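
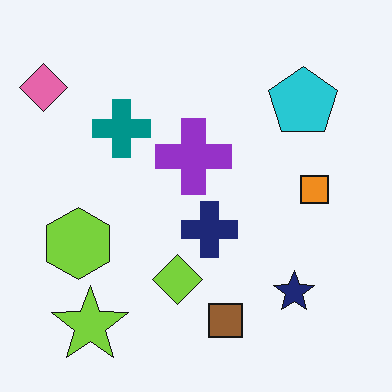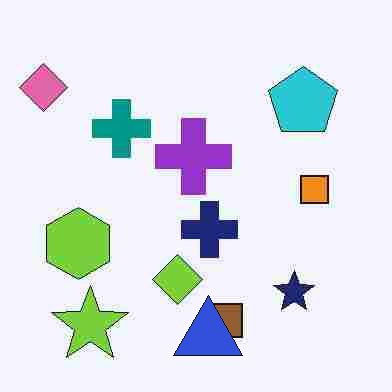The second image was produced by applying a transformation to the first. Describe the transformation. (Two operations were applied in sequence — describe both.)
This is the original image degraded with heavy JPEG compression, then overlaid with an additional blue triangle.

Blocky 8×8 compression artifacts appear around shape edges and the flat background shows ringing — characteristic JPEG degradation. A blue triangle appears in the second image that is absent from the first.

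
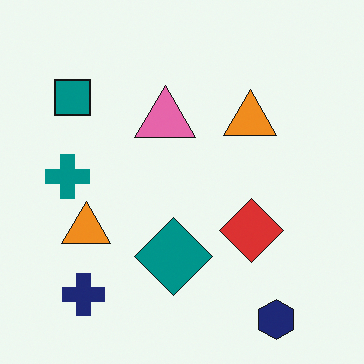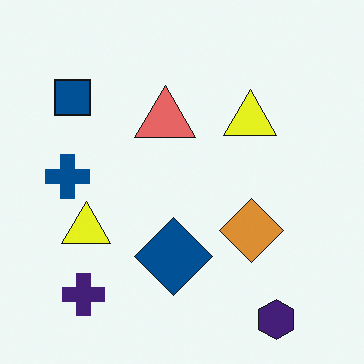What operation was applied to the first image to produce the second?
The image was hue-shifted by a small amount.

Every shape's color has rotated by the same amount around the hue wheel — a uniform hue shift.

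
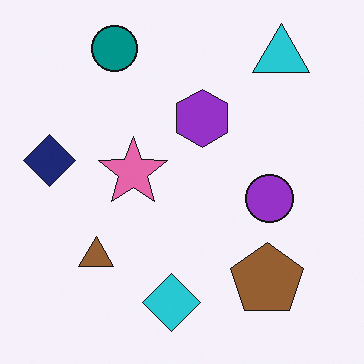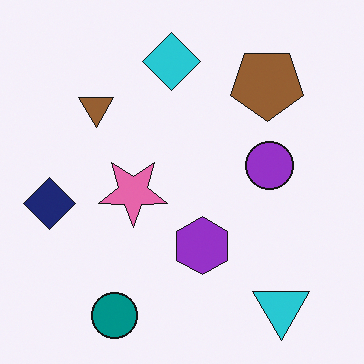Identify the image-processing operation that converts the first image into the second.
It was flipped vertically (top ↔ bottom).

The teal circle is in the top-left of the first image and the bottom-left of the second — shapes on opposite sides of the horizontal midline have swapped in a mirror flip.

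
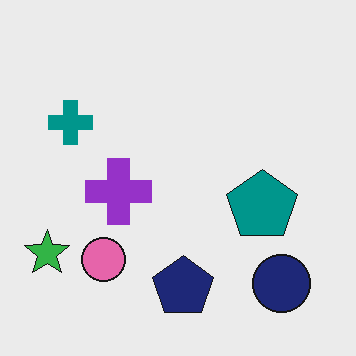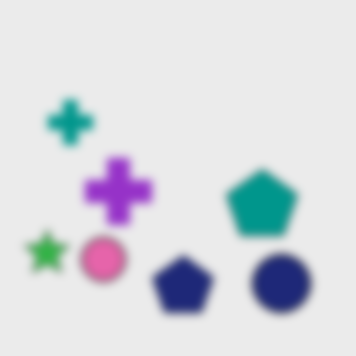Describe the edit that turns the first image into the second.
The transformation is: noticeably gaussian-blurred.

Shape edges and outlines are uniformly softened across the whole image.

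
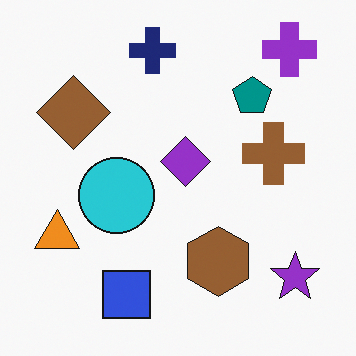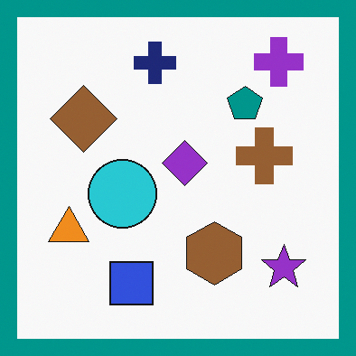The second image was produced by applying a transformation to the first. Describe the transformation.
It was framed with a teal border.

A solid teal frame runs around the edge of the second image, with the content slightly shrunk inside it.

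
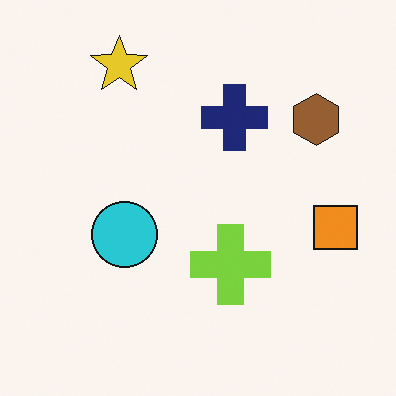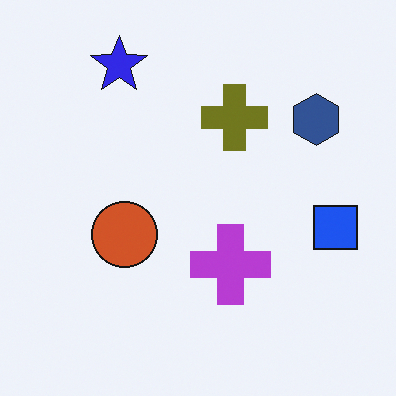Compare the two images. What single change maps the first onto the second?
It was hue-shifted through roughly half the color wheel.

Every shape's color has rotated by the same amount around the hue wheel — a uniform hue shift.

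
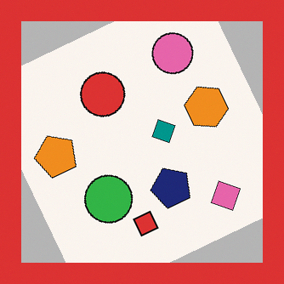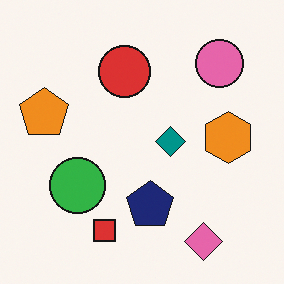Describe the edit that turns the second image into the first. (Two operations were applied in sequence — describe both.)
The transformation is: rotated counter-clockwise by a clearly visible amount, then framed with a red border.

Every shape is tilted by the same angle and the image corners show triangular fill wedges — a whole-image rotation by a non-right angle. A solid red frame runs around the edge of the first image, with the content slightly shrunk inside it.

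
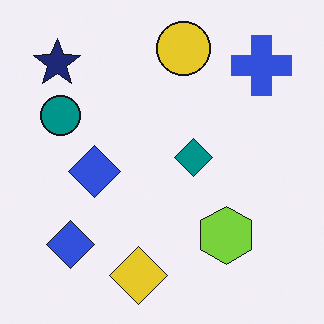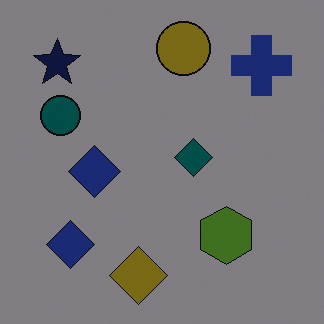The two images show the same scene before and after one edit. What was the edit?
It was noticeably darkened.

Every pixel — background and shapes alike — is uniformly darkened.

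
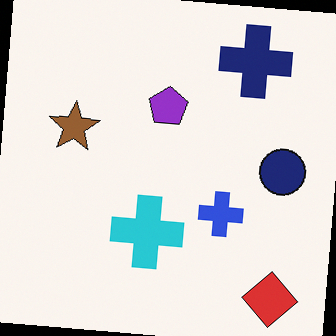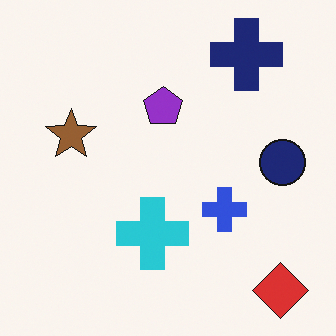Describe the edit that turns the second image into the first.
The first image is the second rotated clockwise by a slight angle.

Every shape is tilted by the same angle and the image corners show triangular fill wedges — a whole-image rotation by a non-right angle.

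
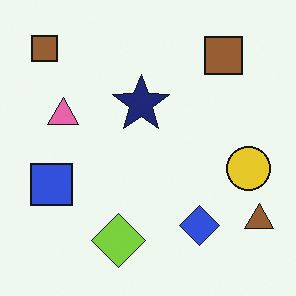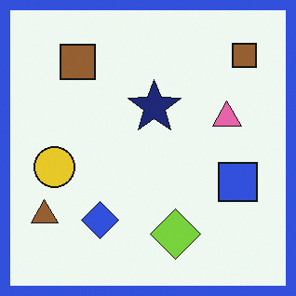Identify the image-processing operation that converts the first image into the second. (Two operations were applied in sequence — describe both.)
It was flipped horizontally (left ↔ right), then framed with a blue border.

The brown triangle is in the bottom-right of the first image and the bottom-left of the second — shapes on opposite sides of the vertical midline have swapped in a mirror flip. A solid blue frame runs around the edge of the second image, with the content slightly shrunk inside it.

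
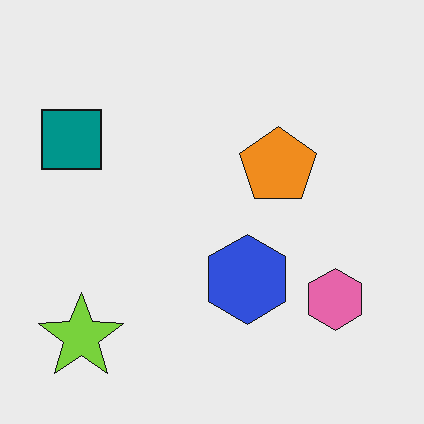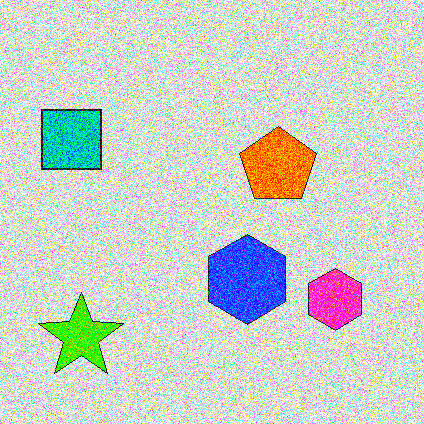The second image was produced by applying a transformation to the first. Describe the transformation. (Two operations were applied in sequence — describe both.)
The second image is the first degraded with strong gaussian noise, then made much more vivid (saturation change).

Random speckle covers the whole image, including the flat background. All colors are more vivid — a global saturation change.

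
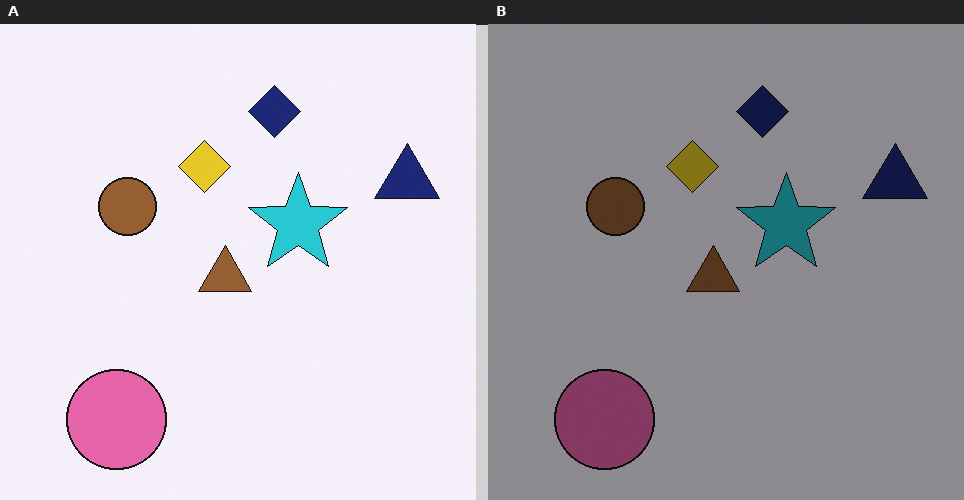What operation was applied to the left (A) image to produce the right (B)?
The transformation is: substantially darkened.

Every pixel — background and shapes alike — is uniformly darkened.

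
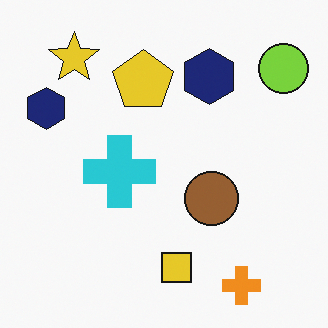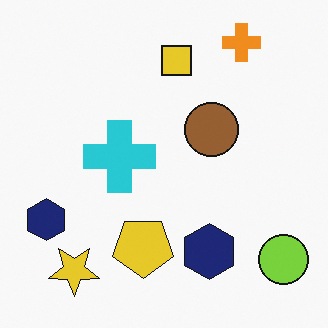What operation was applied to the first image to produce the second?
The transformation is: flipped vertically (top ↔ bottom).

The orange cross is in the bottom-right of the first image and the top-right of the second — shapes on opposite sides of the horizontal midline have swapped in a mirror flip.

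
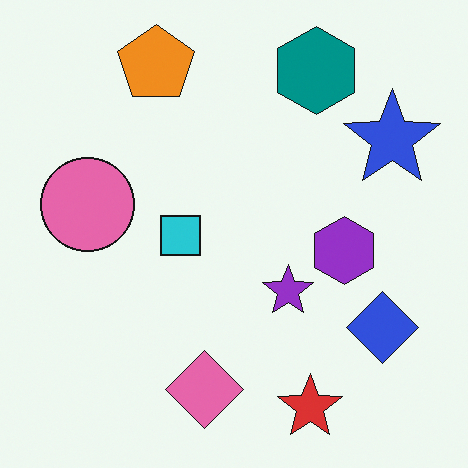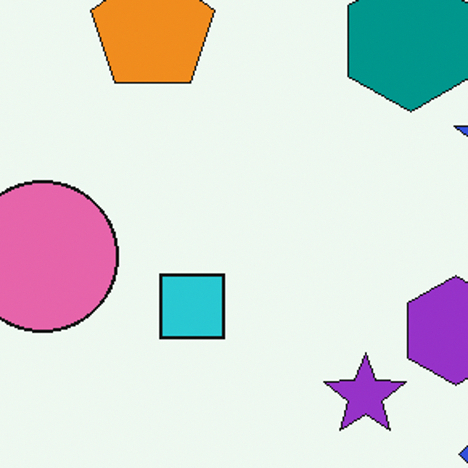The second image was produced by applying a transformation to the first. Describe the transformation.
The transformation is: cropped slightly and scaled back up.

The visible shapes are larger and the field of view is narrower; shapes near the original edges may be partly or wholly outside the frame — a crop-and-rescale.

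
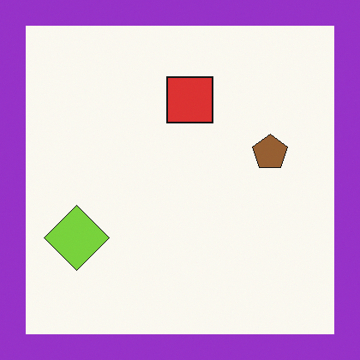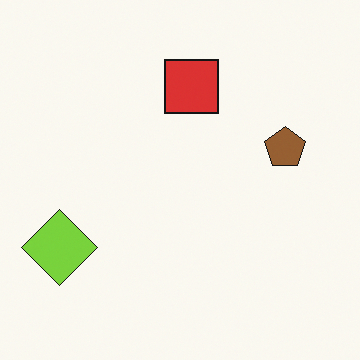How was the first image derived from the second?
The first image is the second framed with a purple border.

A solid purple frame runs around the edge of the first image, with the content slightly shrunk inside it.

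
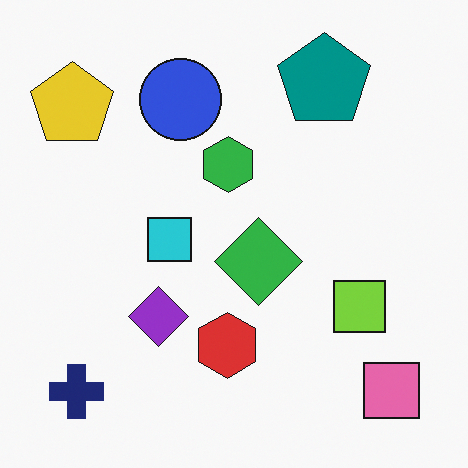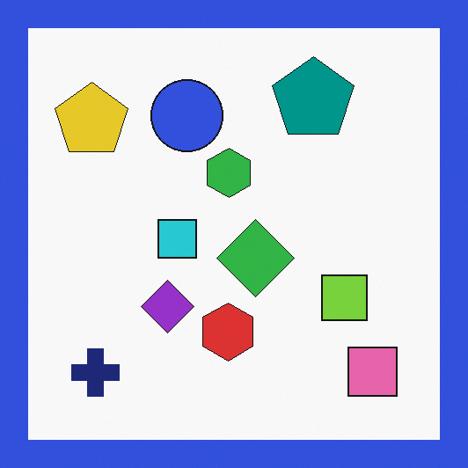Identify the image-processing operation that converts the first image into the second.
The second image is the first framed with a blue border.

A solid blue frame runs around the edge of the second image, with the content slightly shrunk inside it.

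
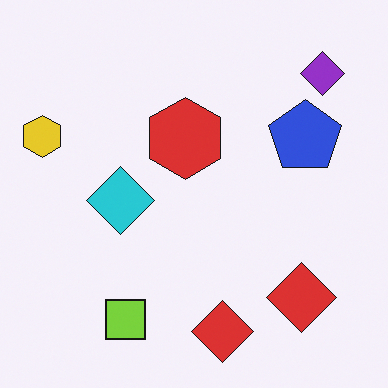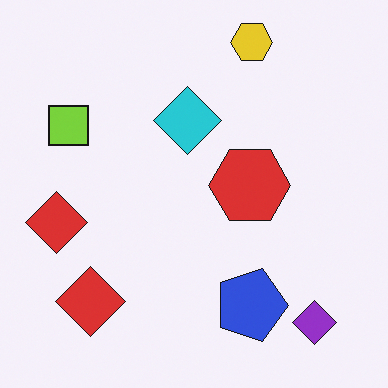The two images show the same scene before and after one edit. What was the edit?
Rotated 90° clockwise.

The purple diamond sits in the top-right of the first image and the bottom-right of the second — consistent with a whole-image 90° clockwise rotation.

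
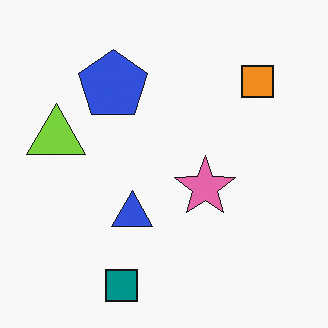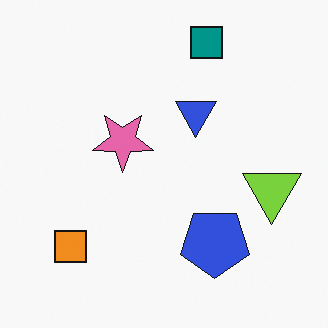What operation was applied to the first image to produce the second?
This is the original image rotated 180°.

The teal square sits in the bottom of the first image and the top of the second — consistent with a whole-image 180° rotation.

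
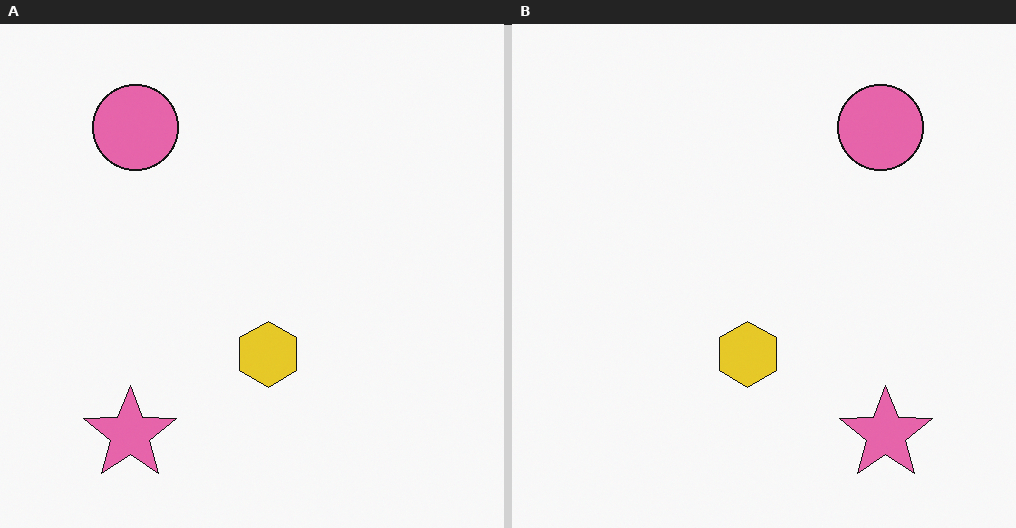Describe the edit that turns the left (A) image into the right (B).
The right (B) image is the left (A) flipped horizontally (left ↔ right).

The pink star is in the bottom-left of the left (A) image and the bottom-right of the right (B) — shapes on opposite sides of the vertical midline have swapped in a mirror flip.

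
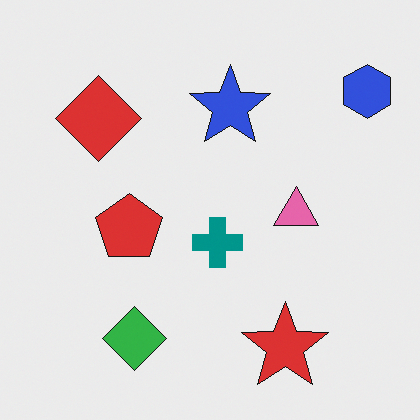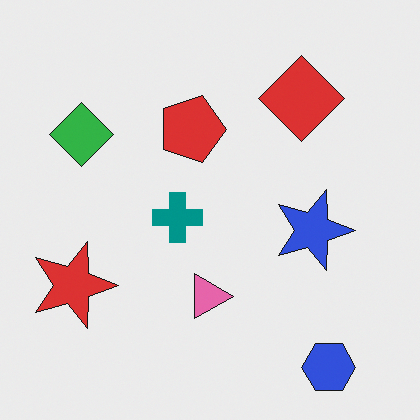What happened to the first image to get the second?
The second image is the first rotated 90° clockwise.

The blue hexagon sits in the top-right of the first image and the bottom-right of the second — consistent with a whole-image 90° clockwise rotation.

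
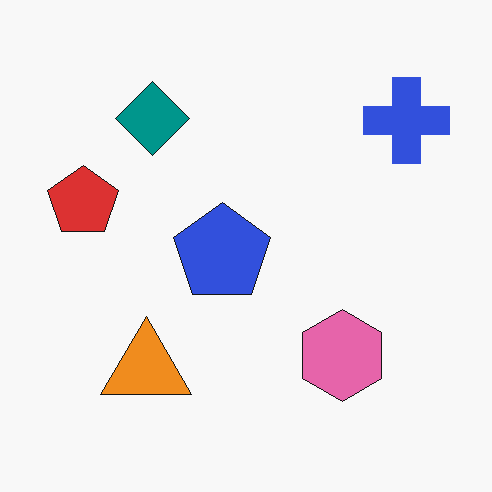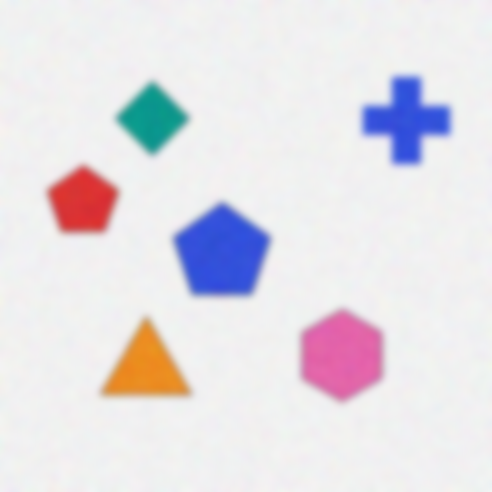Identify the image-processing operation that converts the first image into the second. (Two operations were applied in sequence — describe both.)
Degraded with visible gaussian noise, then noticeably gaussian-blurred.

Random speckle covers the whole image, including the flat background. Shape edges and outlines are uniformly softened across the whole image.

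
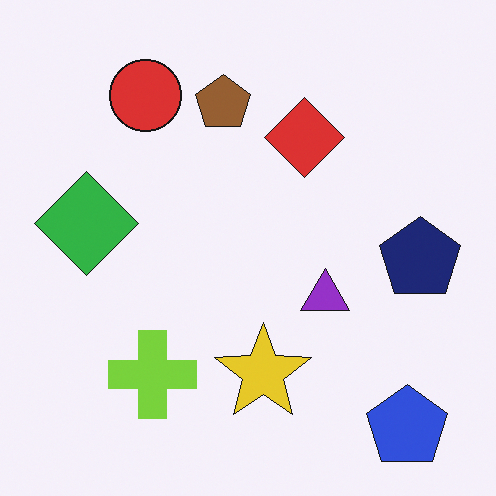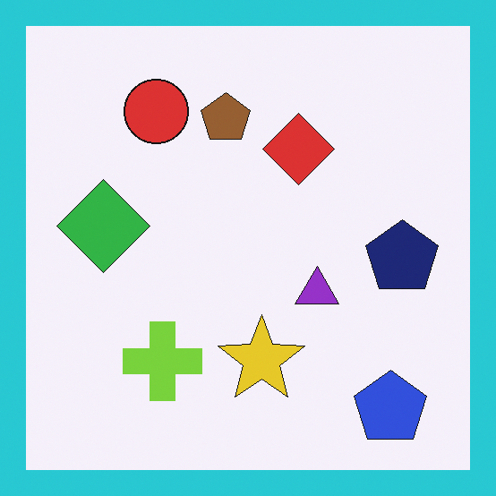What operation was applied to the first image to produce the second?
Framed with a cyan border.

A solid cyan frame runs around the edge of the second image, with the content slightly shrunk inside it.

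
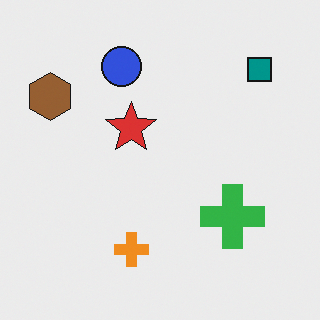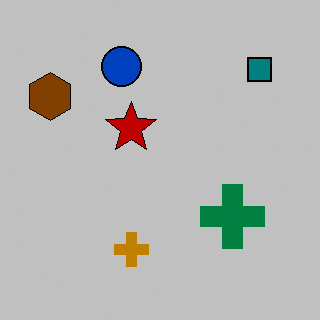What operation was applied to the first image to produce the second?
The transformation is: heavily posterized to just a handful of flat colors.

Each flat color has snapped to a coarser quantized level — most visibly, the near-white background has dropped to a flat grey.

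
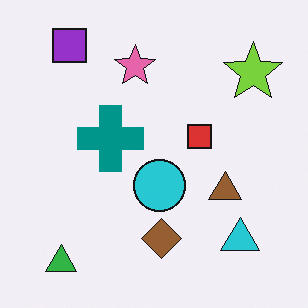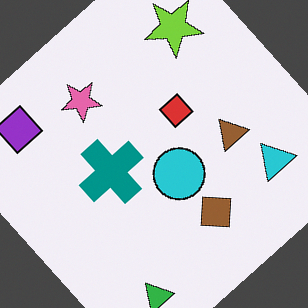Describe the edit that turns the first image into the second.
Rotated counter-clockwise by a large amount — several tens of degrees.

Every shape is tilted by the same angle and the image corners show triangular fill wedges — a whole-image rotation by a non-right angle.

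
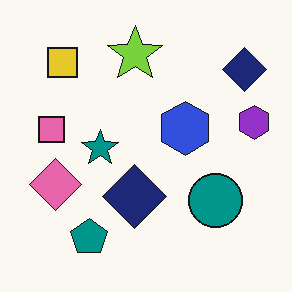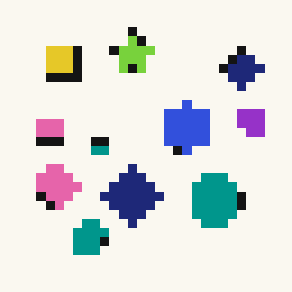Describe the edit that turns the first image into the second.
It was coarsely pixelated.

Shapes are reduced to large square blocks; fine edges and outlines are lost — a downscale-then-upscale (mosaic) effect.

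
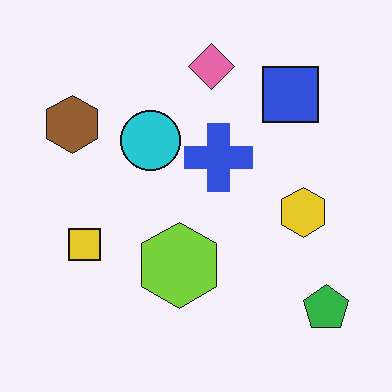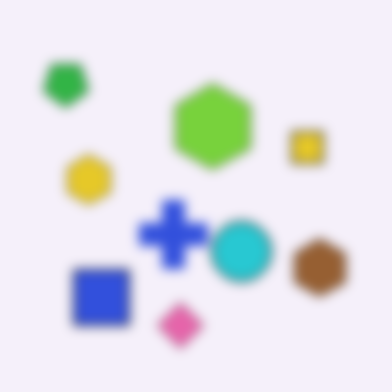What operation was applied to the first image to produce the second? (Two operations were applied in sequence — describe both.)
The image was strongly gaussian-blurred, then rotated 180°.

Shape edges and outlines are uniformly softened across the whole image. The green pentagon sits in the bottom-right of the first image and the top-left of the second — consistent with a whole-image 180° rotation.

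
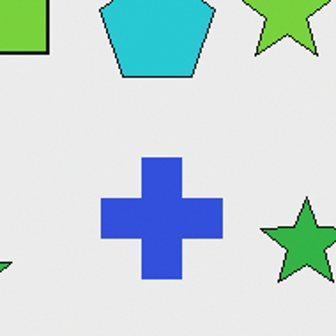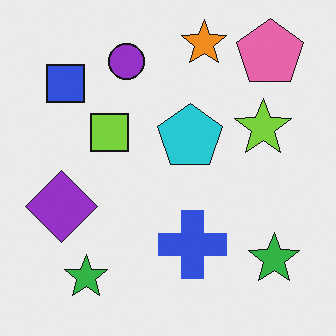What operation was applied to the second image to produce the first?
This is the original image cropped tightly and scaled back up.

The visible shapes are larger and the field of view is narrower; shapes near the original edges may be partly or wholly outside the frame — a crop-and-rescale.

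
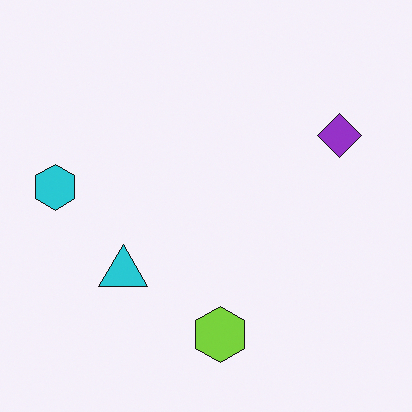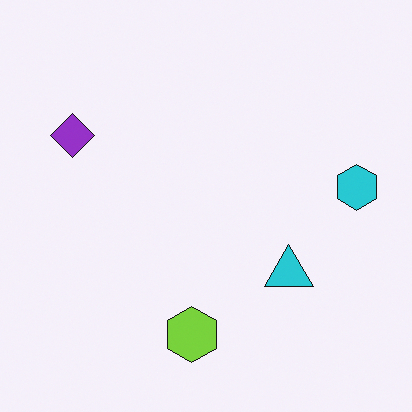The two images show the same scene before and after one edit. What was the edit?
This is the original image flipped horizontally (left ↔ right).

The cyan hexagon is in the left of the first image and the right of the second — shapes on opposite sides of the vertical midline have swapped in a mirror flip.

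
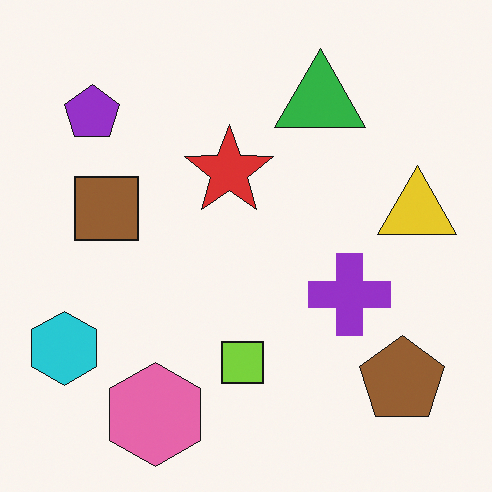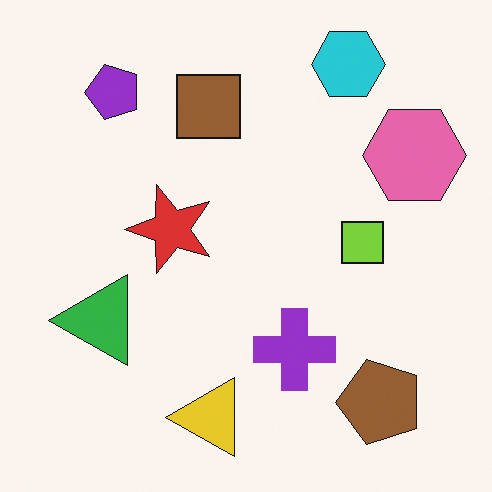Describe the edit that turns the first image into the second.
The second image is the first transposed (reflected across the top-left ↔ bottom-right diagonal).

Shapes have swapped their row and column positions — what was in the top-right is now in the bottom-left — a diagonal reflection.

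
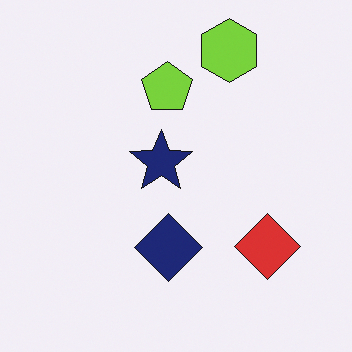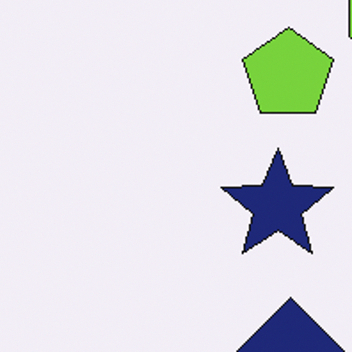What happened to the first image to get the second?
This is the original image cropped tightly and scaled back up.

The visible shapes are larger and the field of view is narrower; shapes near the original edges may be partly or wholly outside the frame — a crop-and-rescale.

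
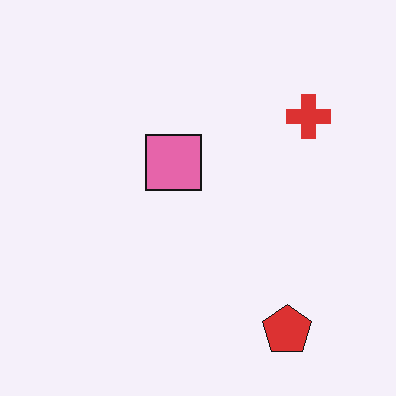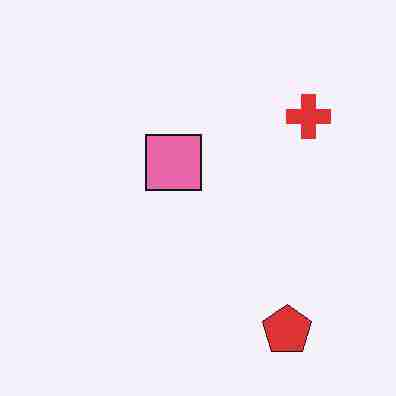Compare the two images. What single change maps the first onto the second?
Degraded with heavy JPEG compression.

Blocky 8×8 compression artifacts appear around shape edges and the flat background shows ringing — characteristic JPEG degradation.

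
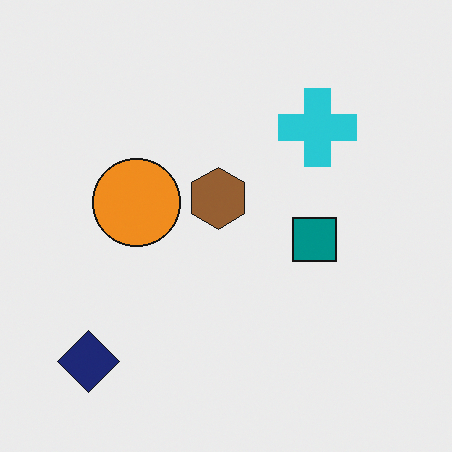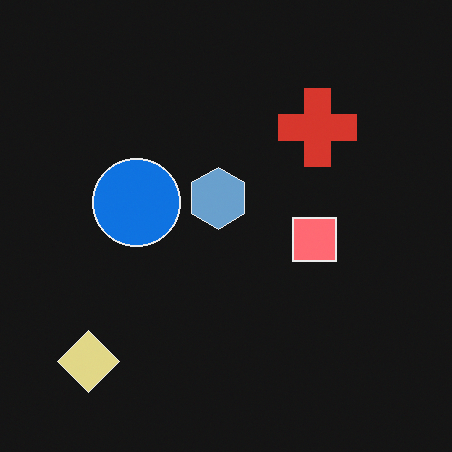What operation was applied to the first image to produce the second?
The image was color-inverted (negative).

The light background has become dark and every shape's color is its complement — a photographic negative.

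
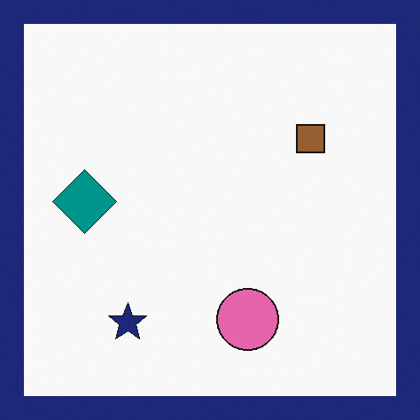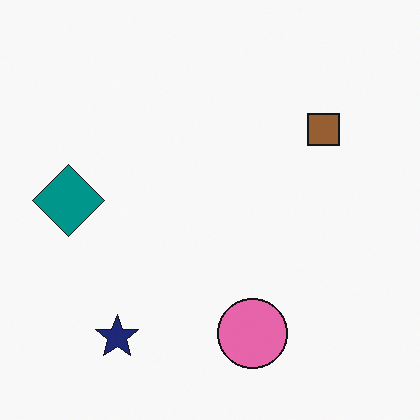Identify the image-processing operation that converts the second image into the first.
It was framed with a navy border.

A solid navy frame runs around the edge of the first image, with the content slightly shrunk inside it.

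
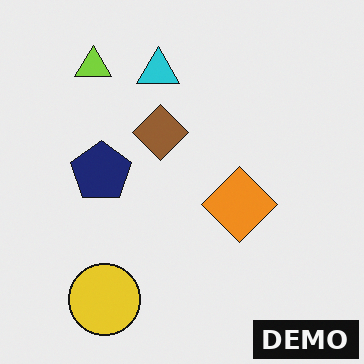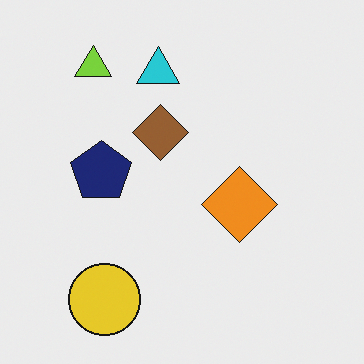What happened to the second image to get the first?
It was watermarked with the text "DEMO" in the lower-right corner.

A dark label reading "DEMO" appears in the lower-right corner.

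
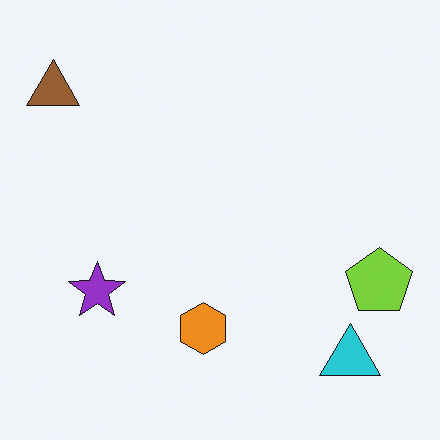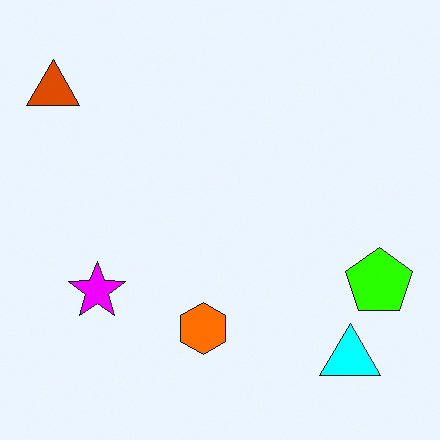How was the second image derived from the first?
The transformation is: made much more vivid (saturation change).

All colors are more vivid — a global saturation change.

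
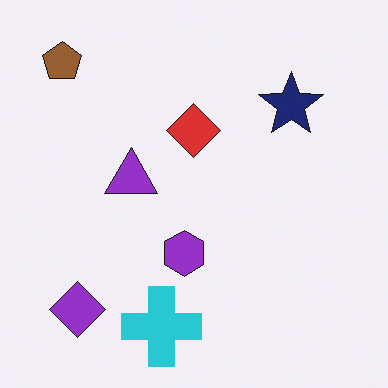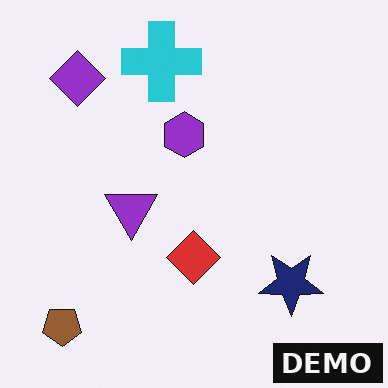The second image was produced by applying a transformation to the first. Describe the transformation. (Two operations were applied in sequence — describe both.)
The image was flipped vertically (top ↔ bottom), then watermarked with the text "DEMO" in the lower-right corner.

The brown pentagon is in the top-left of the first image and the bottom-left of the second — shapes on opposite sides of the horizontal midline have swapped in a mirror flip. A dark label reading "DEMO" appears in the lower-right corner.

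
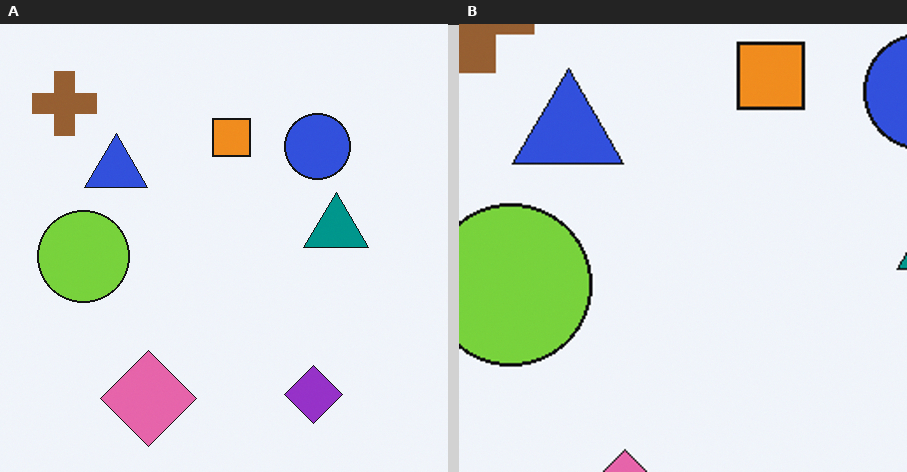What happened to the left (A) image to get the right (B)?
The transformation is: cropped to a noticeably smaller region and rescaled.

The visible shapes are larger and the field of view is narrower; shapes near the original edges may be partly or wholly outside the frame — a crop-and-rescale.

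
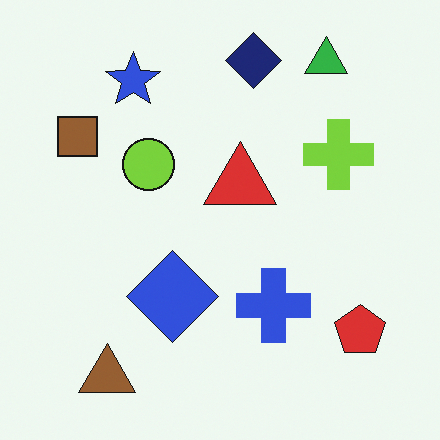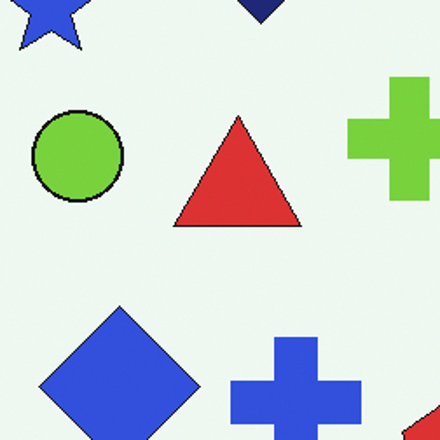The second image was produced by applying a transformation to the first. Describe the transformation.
The image was cropped to a noticeably smaller region and rescaled.

The visible shapes are larger and the field of view is narrower; shapes near the original edges may be partly or wholly outside the frame — a crop-and-rescale.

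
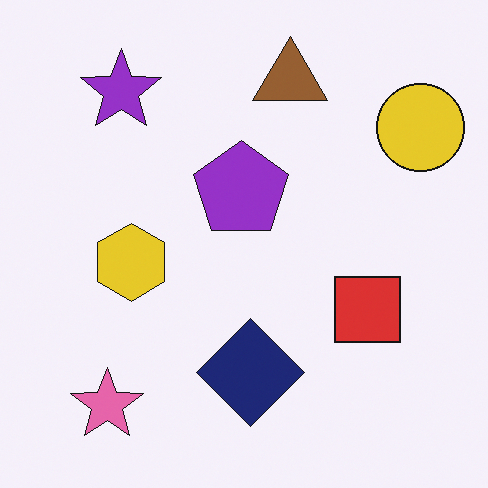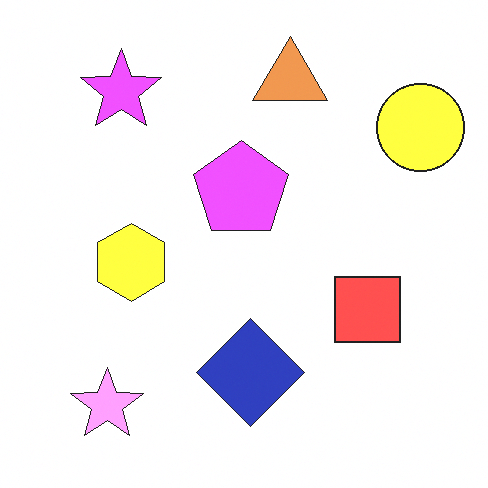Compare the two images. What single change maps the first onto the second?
Brightened a lot.

Every pixel — background and shapes alike — is uniformly brightened.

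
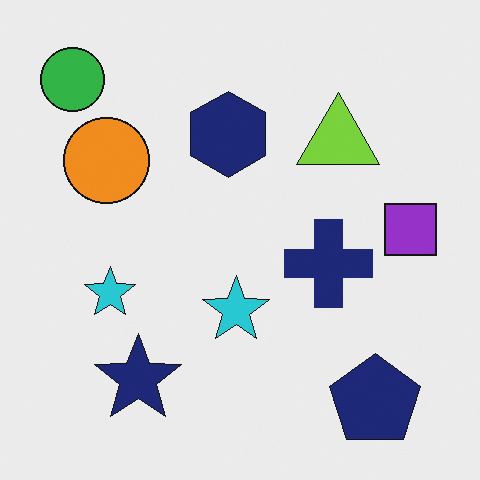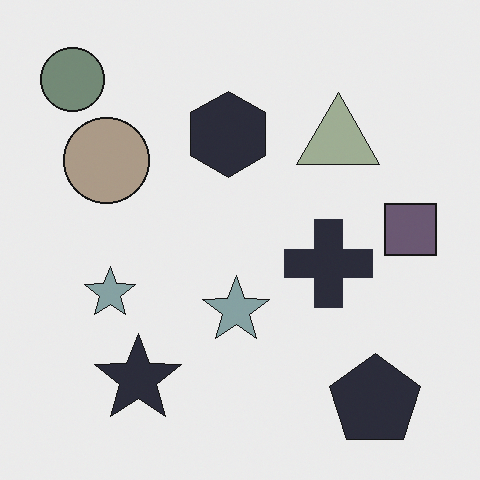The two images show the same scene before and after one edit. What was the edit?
This is the original image heavily desaturated.

All colors are more muted and greyish — a global saturation change.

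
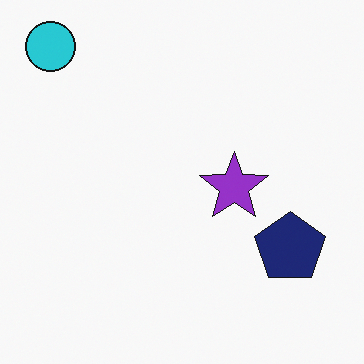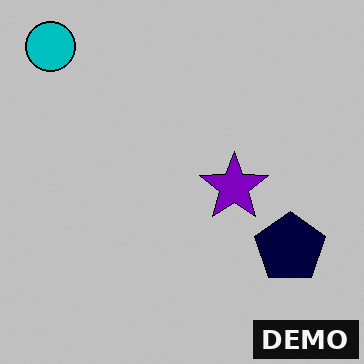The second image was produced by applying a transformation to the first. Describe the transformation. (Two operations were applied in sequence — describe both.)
It was heavily posterized to just a handful of flat colors, then watermarked with the text "DEMO" in the lower-right corner.

Each flat color has snapped to a coarser quantized level — most visibly, the near-white background has dropped to a flat grey. A dark label reading "DEMO" appears in the lower-right corner.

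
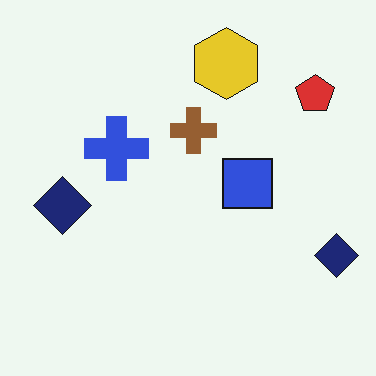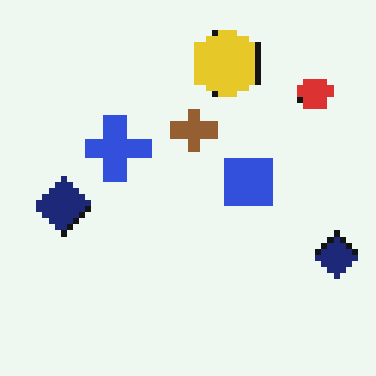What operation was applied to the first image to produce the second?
Moderately pixelated.

Shapes are reduced to large square blocks; fine edges and outlines are lost — a downscale-then-upscale (mosaic) effect.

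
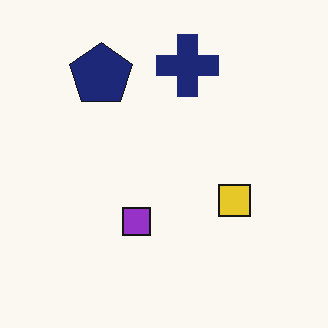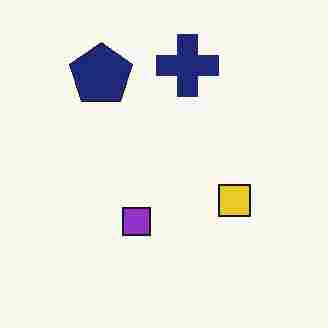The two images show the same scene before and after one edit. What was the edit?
The transformation is: degraded with heavy JPEG compression.

Blocky 8×8 compression artifacts appear around shape edges and the flat background shows ringing — characteristic JPEG degradation.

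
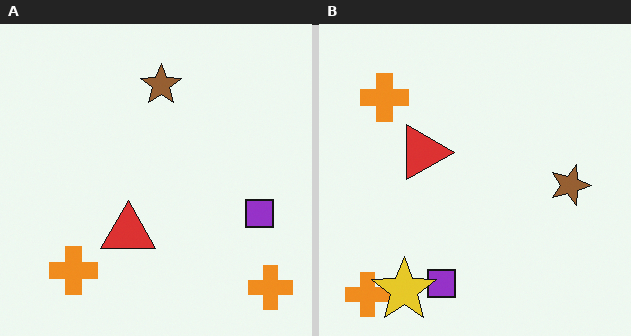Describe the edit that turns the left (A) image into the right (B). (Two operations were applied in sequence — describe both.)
This is the original image rotated 90° clockwise, then overlaid with an additional yellow star.

The purple square sits in the right of the left (A) image and the bottom of the right (B) — consistent with a whole-image 90° clockwise rotation. A yellow star appears in the right (B) image that is absent from the left (A).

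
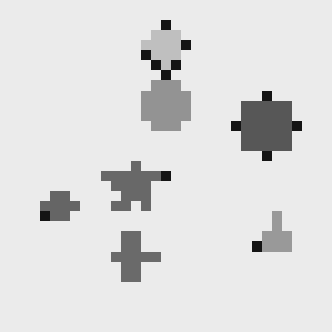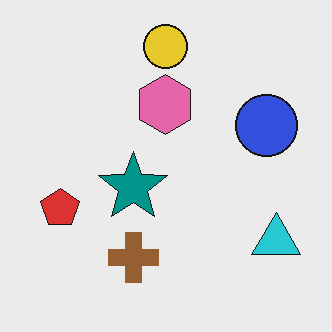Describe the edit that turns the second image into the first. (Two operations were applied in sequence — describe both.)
Heavily pixelated into large blocks, then converted to grayscale.

Shapes are reduced to large square blocks; fine edges and outlines are lost — a downscale-then-upscale (mosaic) effect. All color is removed — every shape is now a shade of grey.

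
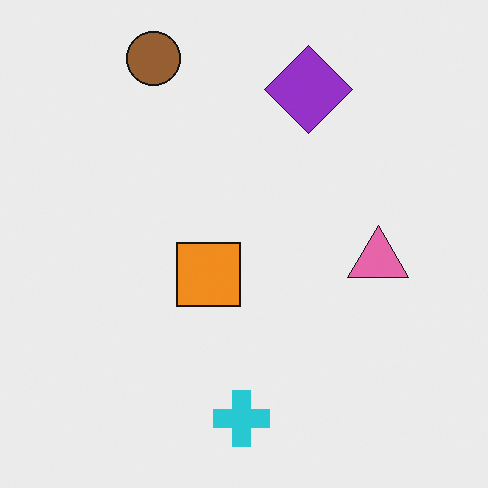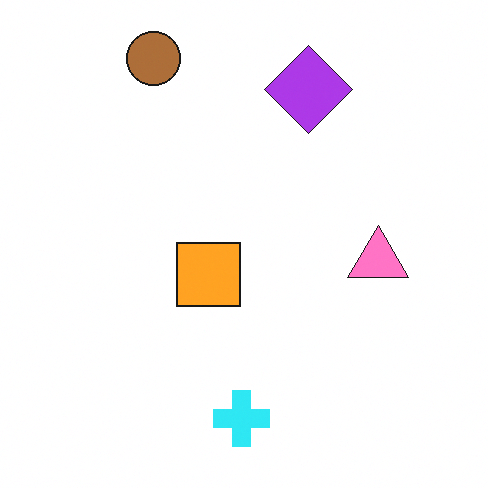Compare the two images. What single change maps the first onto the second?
The second image is the first brightened a little.

Every pixel — background and shapes alike — is uniformly brightened.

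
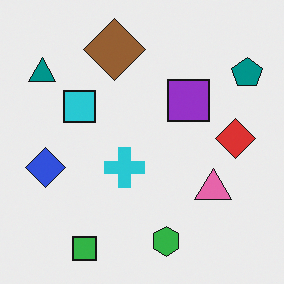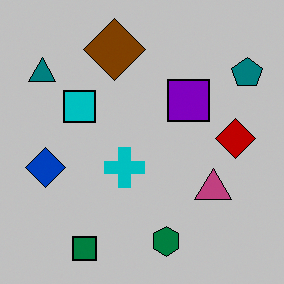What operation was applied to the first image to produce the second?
The image was heavily posterized to just a handful of flat colors.

Each flat color has snapped to a coarser quantized level — most visibly, the near-white background has dropped to a flat grey.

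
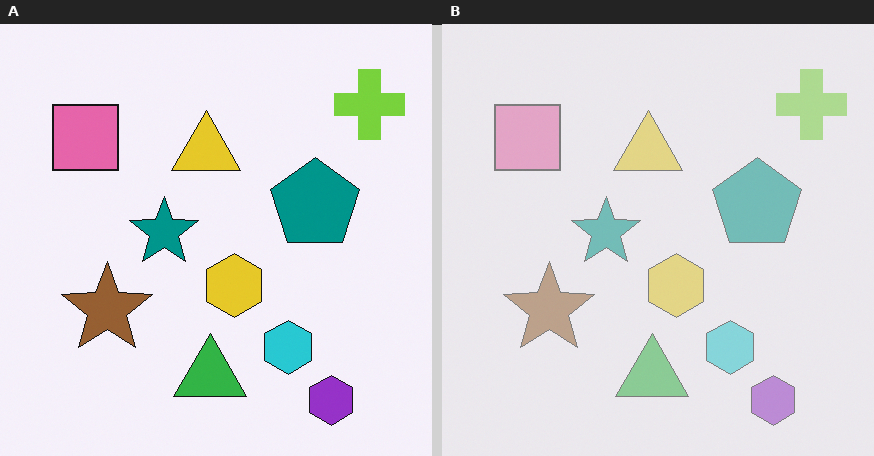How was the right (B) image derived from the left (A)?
This is the original image washed out (contrast reduced).

Tones are pushed toward mid-grey across the whole image — a global contrast change.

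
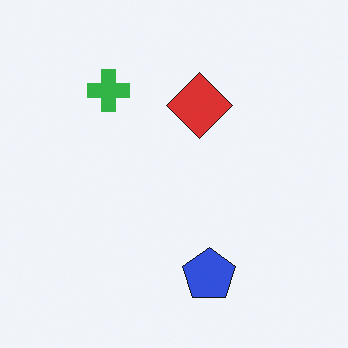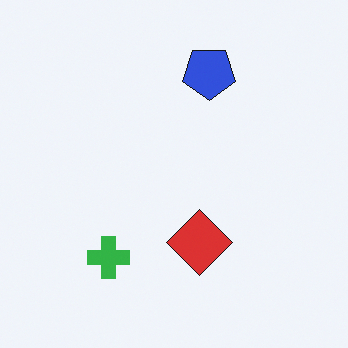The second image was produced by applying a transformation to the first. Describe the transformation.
This is the original image flipped vertically (top ↔ bottom).

The blue pentagon is in the bottom of the first image and the top of the second — shapes on opposite sides of the horizontal midline have swapped in a mirror flip.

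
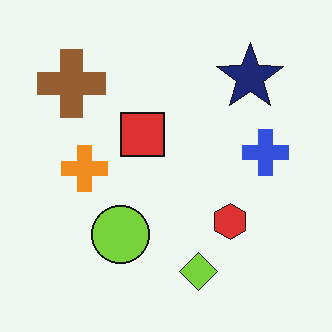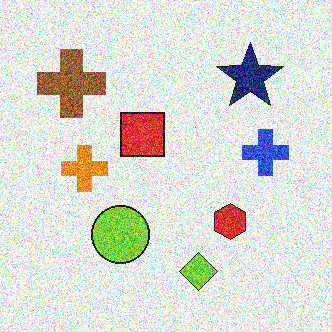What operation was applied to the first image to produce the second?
This is the original image degraded with heavy additive noise.

Random speckle covers the whole image, including the flat background.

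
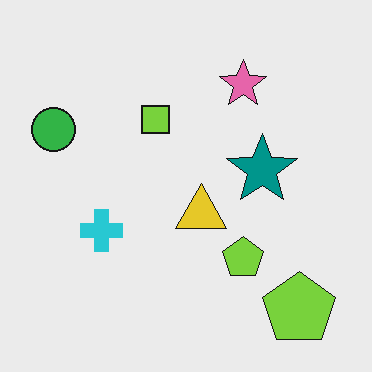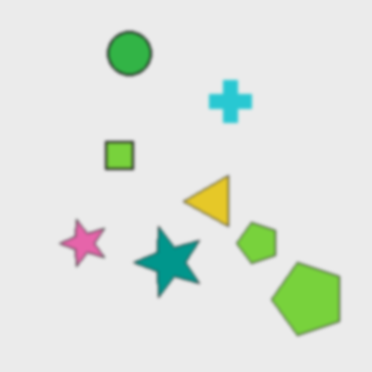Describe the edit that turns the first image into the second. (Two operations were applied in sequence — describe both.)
This is the original image transposed (reflected across the top-left ↔ bottom-right diagonal), then given a subtle gaussian blur.

Shapes have swapped their row and column positions — what was in the top-right is now in the bottom-left — a diagonal reflection. Shape edges and outlines are uniformly softened across the whole image.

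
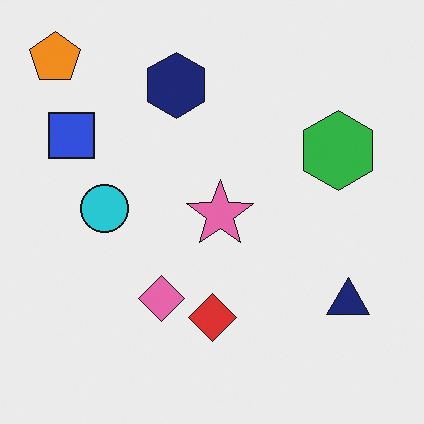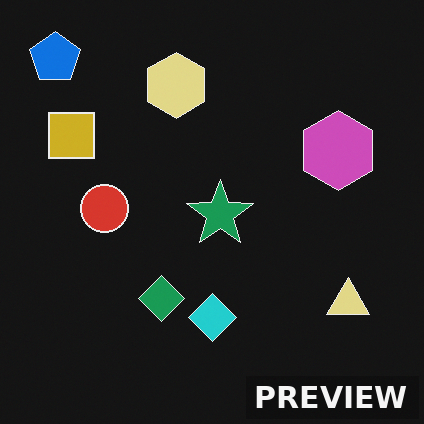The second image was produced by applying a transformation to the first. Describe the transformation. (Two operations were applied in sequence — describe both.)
The image was color-inverted (negative), then watermarked with the text "PREVIEW" in the lower-right corner.

The light background has become dark and every shape's color is its complement — a photographic negative. A dark label reading "PREVIEW" appears in the lower-right corner.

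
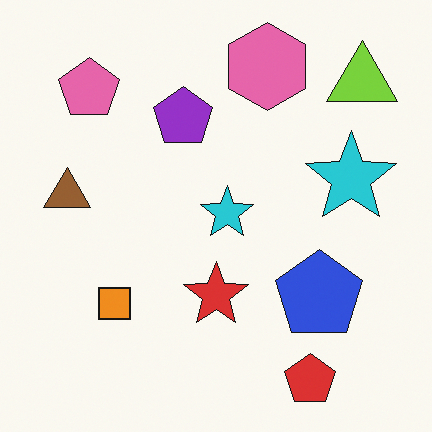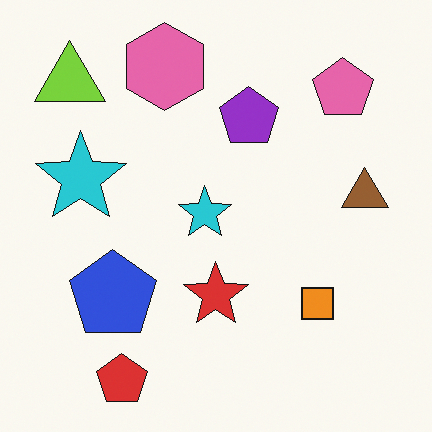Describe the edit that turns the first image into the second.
The transformation is: flipped horizontally (left ↔ right).

The brown triangle is in the left of the first image and the right of the second — shapes on opposite sides of the vertical midline have swapped in a mirror flip.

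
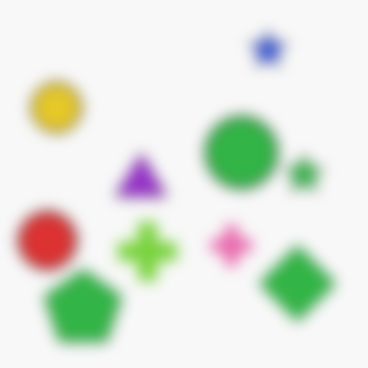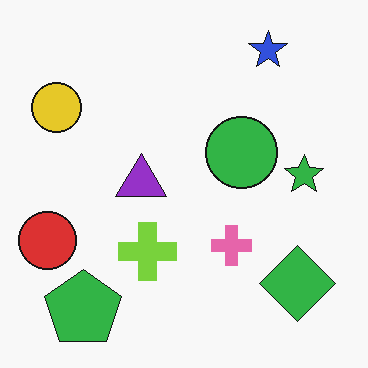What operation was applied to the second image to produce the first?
It was heavily blurred.

Shape edges and outlines are uniformly softened across the whole image.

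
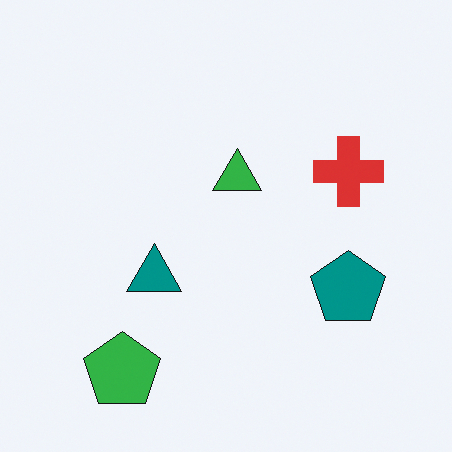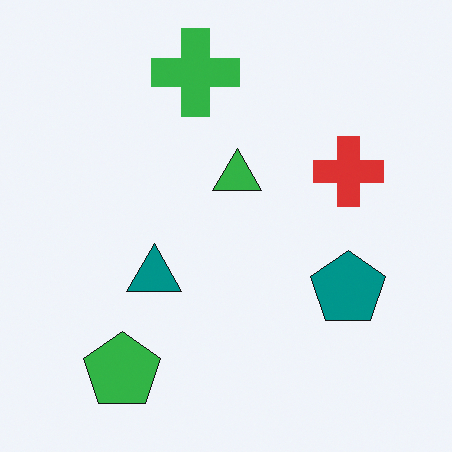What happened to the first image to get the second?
The image was overlaid with an additional green cross.

A green cross appears in the second image that is absent from the first.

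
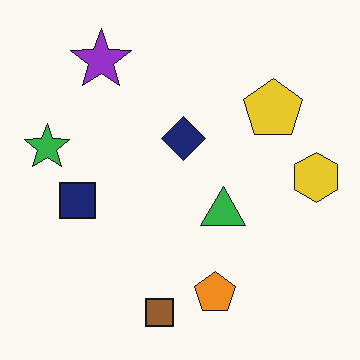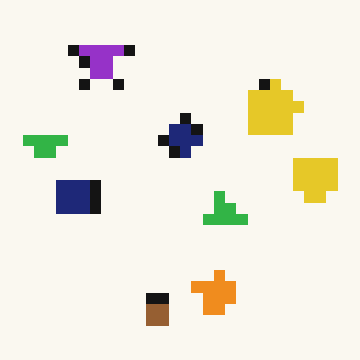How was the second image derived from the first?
Coarsely pixelated.

Shapes are reduced to large square blocks; fine edges and outlines are lost — a downscale-then-upscale (mosaic) effect.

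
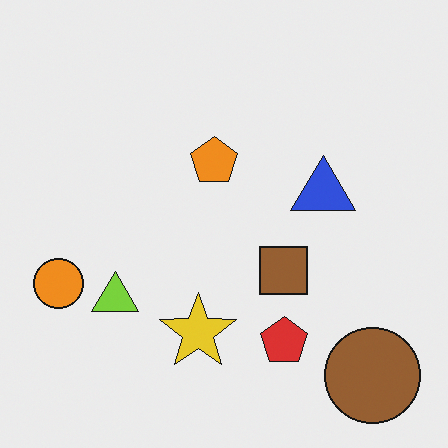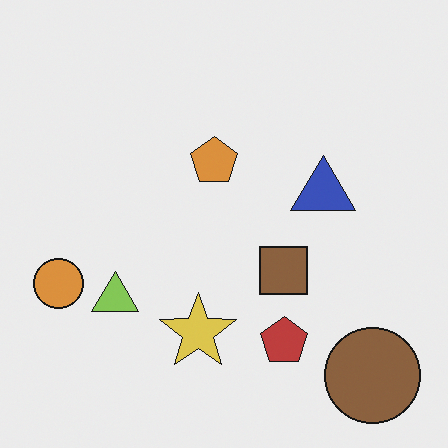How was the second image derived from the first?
It was slightly desaturated.

All colors are more muted and greyish — a global saturation change.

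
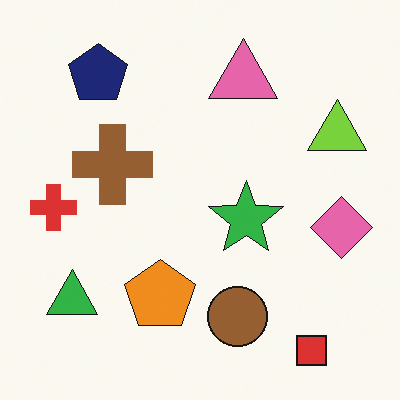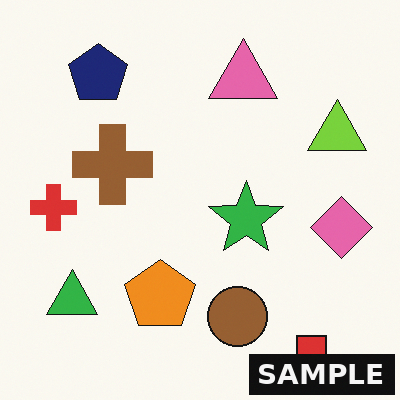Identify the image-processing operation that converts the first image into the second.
The second image is the first watermarked with the text "SAMPLE" in the lower-right corner.

A dark label reading "SAMPLE" appears in the lower-right corner.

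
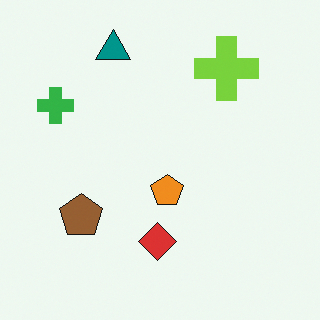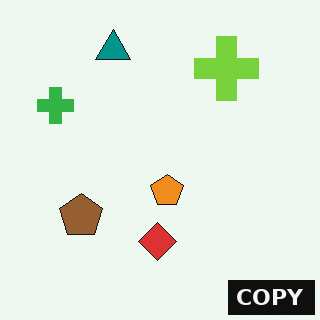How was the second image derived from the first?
It was watermarked with the text "COPY" in the lower-right corner.

A dark label reading "COPY" appears in the lower-right corner.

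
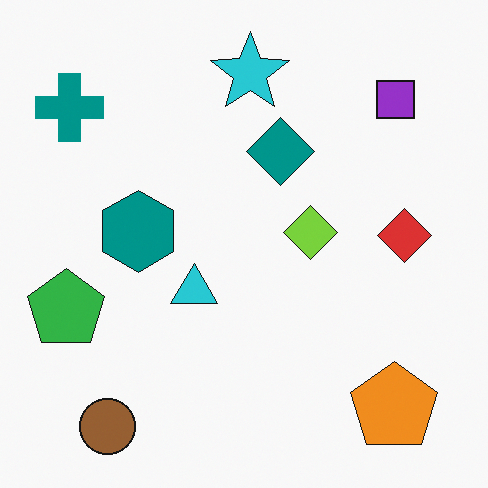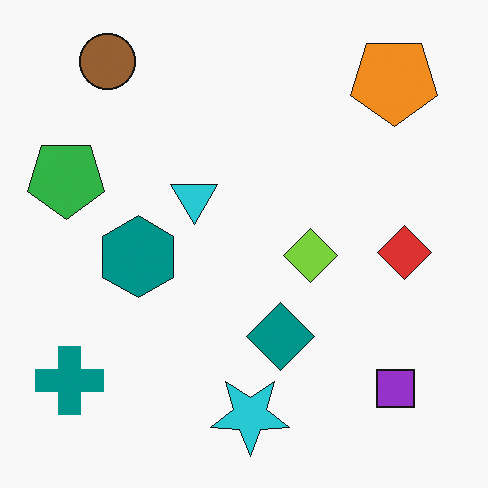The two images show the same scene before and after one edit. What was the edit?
This is the original image flipped vertically (top ↔ bottom).

The brown circle is in the bottom-left of the first image and the top-left of the second — shapes on opposite sides of the horizontal midline have swapped in a mirror flip.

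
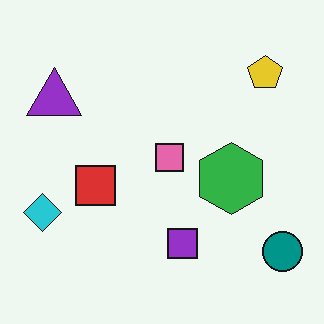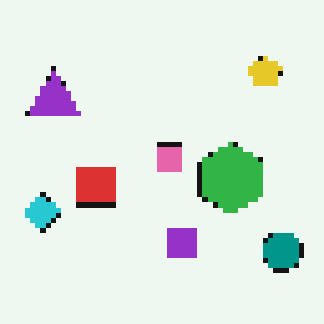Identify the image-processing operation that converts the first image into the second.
The transformation is: mildly pixelated.

Shapes are reduced to large square blocks; fine edges and outlines are lost — a downscale-then-upscale (mosaic) effect.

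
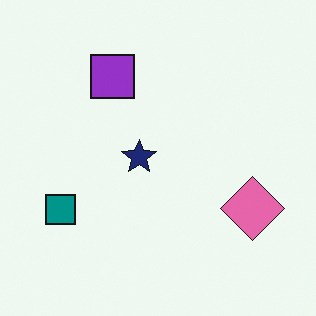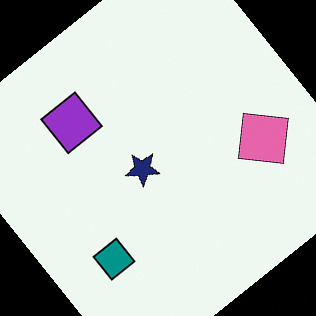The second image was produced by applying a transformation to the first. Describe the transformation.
This is the original image rotated counter-clockwise by a large amount — several tens of degrees.

Every shape is tilted by the same angle and the image corners show triangular fill wedges — a whole-image rotation by a non-right angle.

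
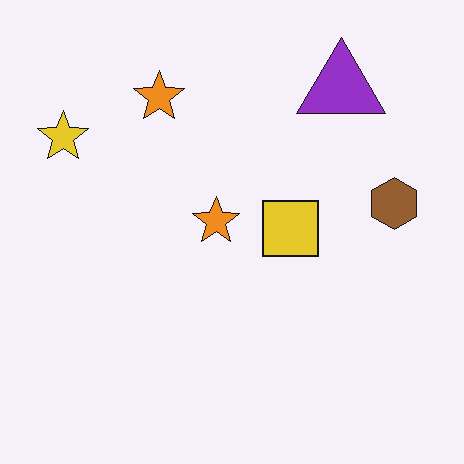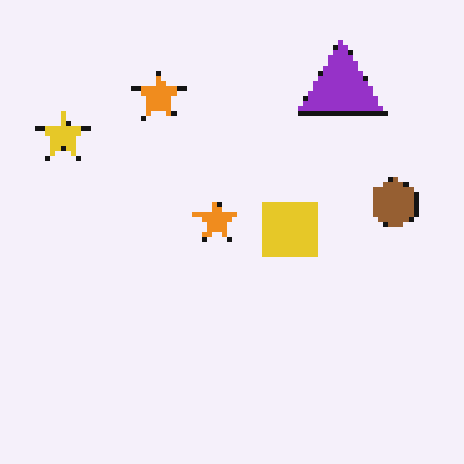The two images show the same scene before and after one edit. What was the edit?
Mildly pixelated.

Shapes are reduced to large square blocks; fine edges and outlines are lost — a downscale-then-upscale (mosaic) effect.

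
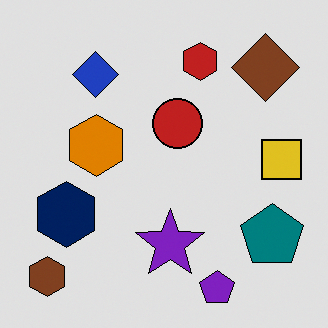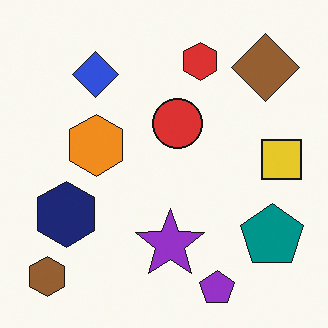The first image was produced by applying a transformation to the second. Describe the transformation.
The first image is the second posterized to a reduced palette.

Each flat color has snapped to a coarser quantized level — most visibly, the near-white background has dropped to a flat grey.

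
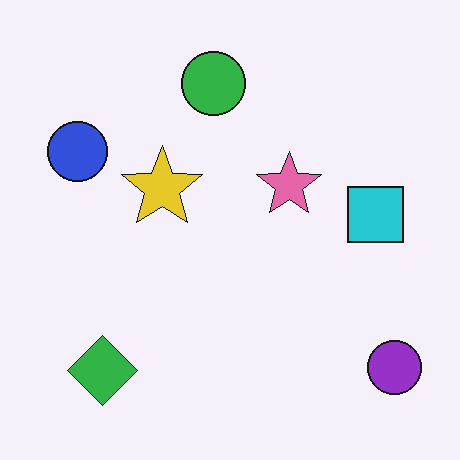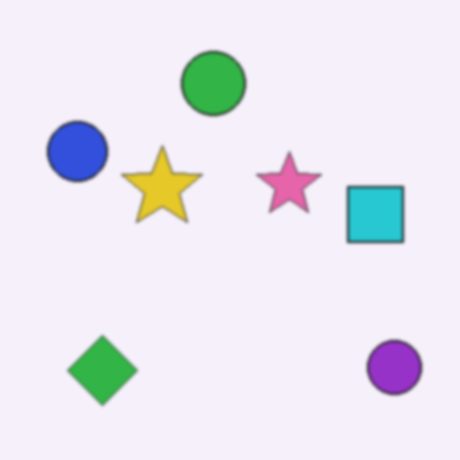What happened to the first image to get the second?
The image was slightly softened.

Shape edges and outlines are uniformly softened across the whole image.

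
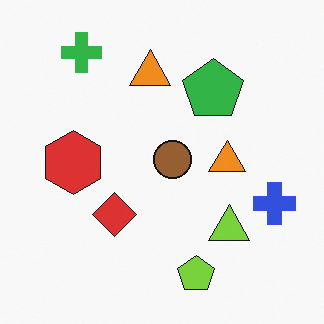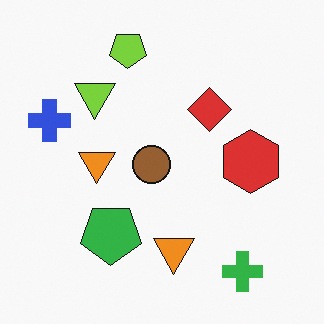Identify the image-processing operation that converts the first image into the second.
It was rotated 180°.

The green cross sits in the top-left of the first image and the bottom-right of the second — consistent with a whole-image 180° rotation.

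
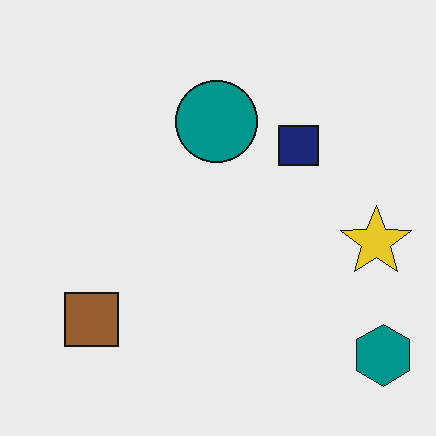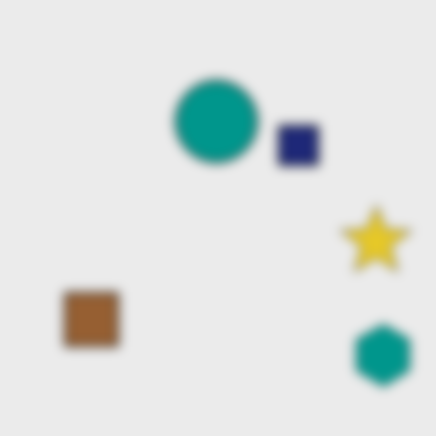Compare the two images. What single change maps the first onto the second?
The image was strongly gaussian-blurred.

Shape edges and outlines are uniformly softened across the whole image.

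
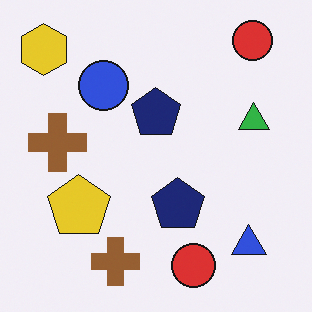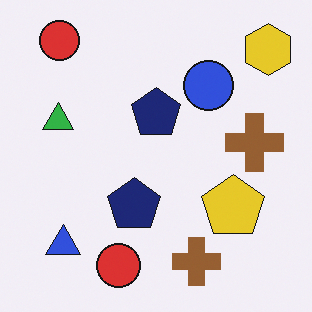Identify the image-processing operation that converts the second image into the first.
The first image is the second flipped horizontally (left ↔ right).

The yellow hexagon is in the top-right of the second image and the top-left of the first — shapes on opposite sides of the vertical midline have swapped in a mirror flip.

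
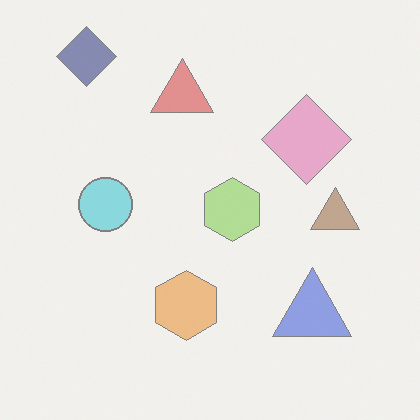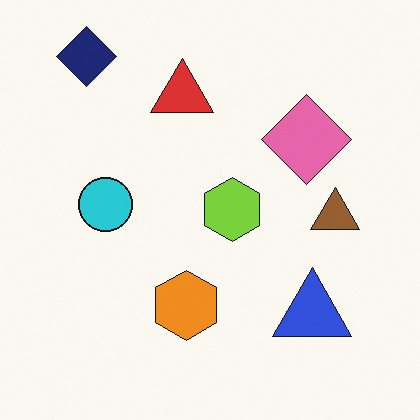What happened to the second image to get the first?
The image was given much lower contrast.

Tones are pushed toward mid-grey across the whole image — a global contrast change.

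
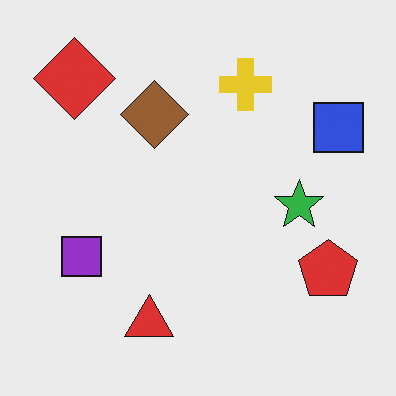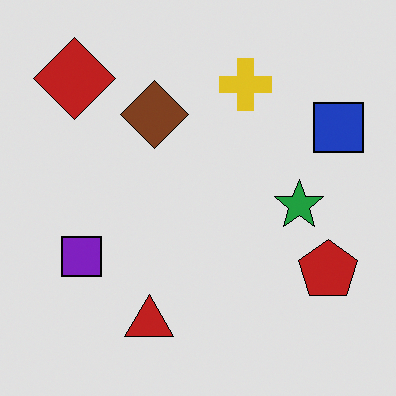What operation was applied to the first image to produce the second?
Posterized to a reduced palette.

Each flat color has snapped to a coarser quantized level — most visibly, the near-white background has dropped to a flat grey.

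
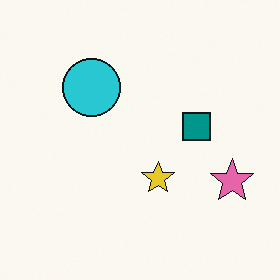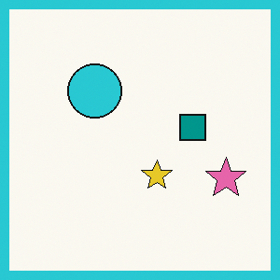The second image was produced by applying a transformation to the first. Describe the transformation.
It was framed with a cyan border.

A solid cyan frame runs around the edge of the second image, with the content slightly shrunk inside it.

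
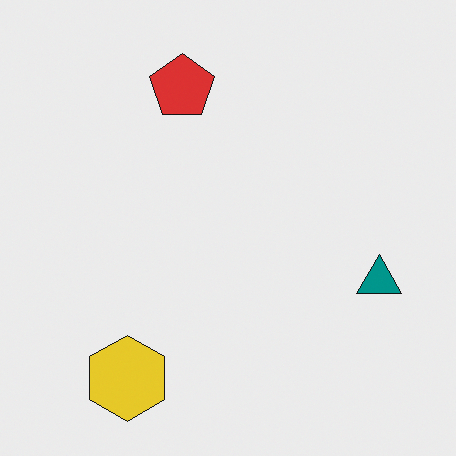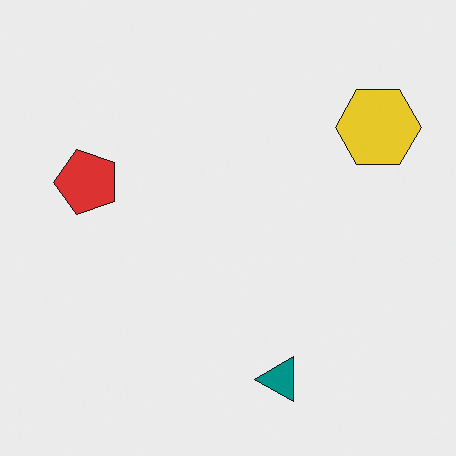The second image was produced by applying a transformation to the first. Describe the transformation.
The transformation is: transposed (reflected across the top-left ↔ bottom-right diagonal).

Shapes have swapped their row and column positions — what was in the top-right is now in the bottom-left — a diagonal reflection.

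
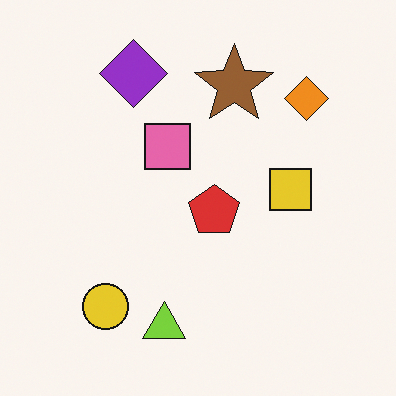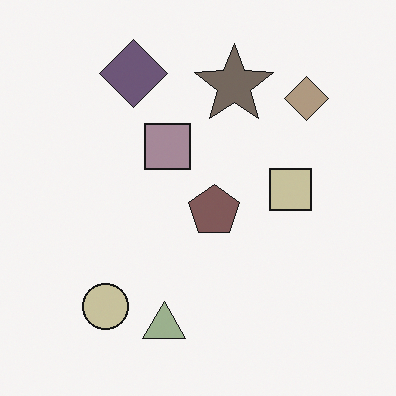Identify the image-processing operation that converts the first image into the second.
Made much more muted (saturation change).

All colors are more muted and greyish — a global saturation change.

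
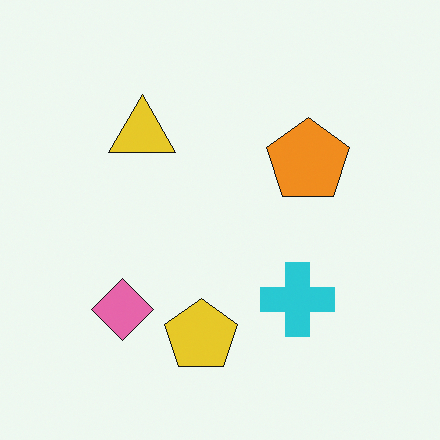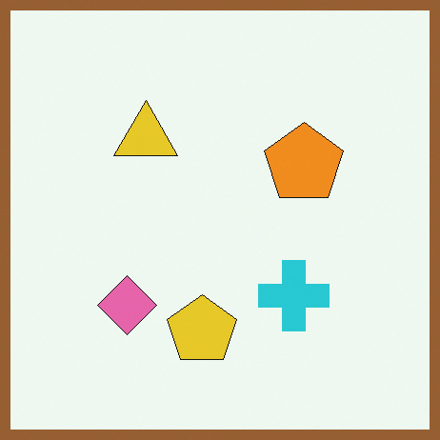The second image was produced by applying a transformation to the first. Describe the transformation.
Framed with a brown border.

A solid brown frame runs around the edge of the second image, with the content slightly shrunk inside it.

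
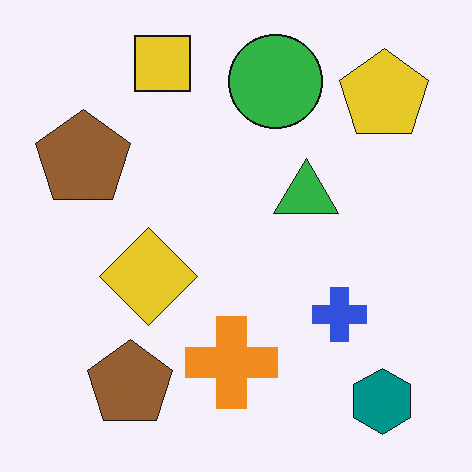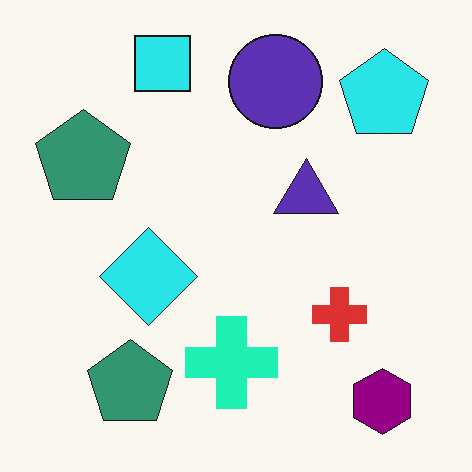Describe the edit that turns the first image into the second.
It was hue-shifted by a moderate amount.

Every shape's color has rotated by the same amount around the hue wheel — a uniform hue shift.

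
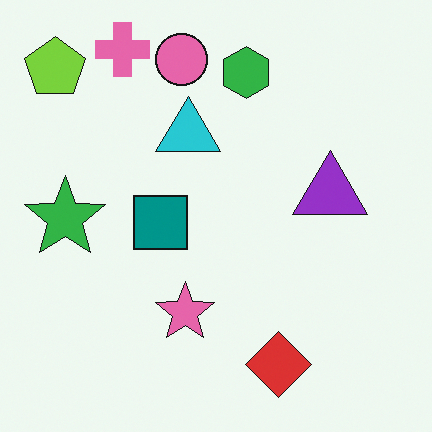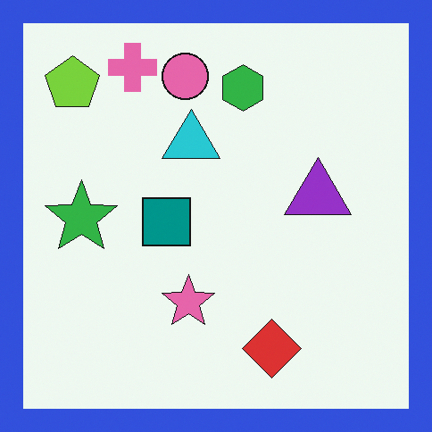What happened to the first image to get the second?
Framed with a blue border.

A solid blue frame runs around the edge of the second image, with the content slightly shrunk inside it.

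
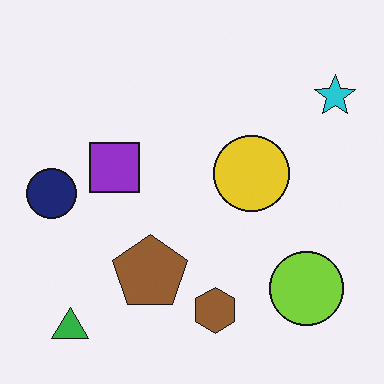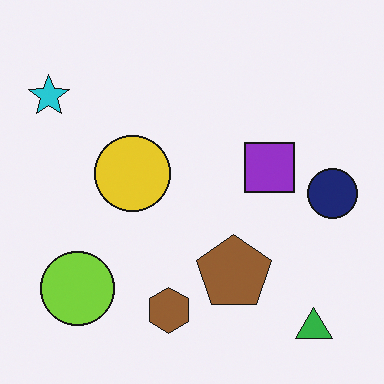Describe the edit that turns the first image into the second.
It was flipped horizontally (left ↔ right).

The cyan star is in the top-right of the first image and the top-left of the second — shapes on opposite sides of the vertical midline have swapped in a mirror flip.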